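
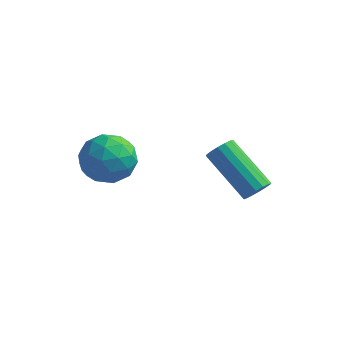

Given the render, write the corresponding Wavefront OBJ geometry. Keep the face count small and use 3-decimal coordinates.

v 1.054 3.053 -4.158
v 1.403 3.13 -3.74
v -0.225 3.683 -2.483
v -0.574 3.607 -2.902
v 1.388 3.382 -3.871
v -0.24 3.936 -2.614
v 1.284 3.547 -4.078
v -0.345 4.1 -2.822
v 1.118 3.579 -4.308
v -0.51 4.132 -3.051
v 0.935 3.47 -4.497
v -0.693 4.024 -3.24
v 0.784 3.25 -4.595
v -0.844 3.803 -3.338
v 0.705 2.977 -4.577
v -0.923 3.53 -3.32
v 0.72 2.724 -4.446
v -0.908 3.278 -3.189
v 0.825 2.56 -4.238
v -0.804 3.113 -2.982
v 0.99 2.528 -4.009
v -0.638 3.081 -2.752
v 1.173 2.636 -3.82
v -0.455 3.19 -2.563
v 1.324 2.857 -3.722
v -0.304 3.41 -2.465
v -2.734 1.337 -1.814
v -2.319 0.936 -2.655
v -3.781 0.064 -1.725
v -3.366 -0.337 -2.566
v -2.832 -0.307 -1.698
v -2.185 0.48 -1.752
v -3.915 0.52 -2.628
v -3.268 1.307 -2.682
v -3.049 0.431 -3.158
v -2.379 -0.08 -2.583
v -3.721 1.08 -1.797
v -3.051 0.569 -1.222
v -2.434 1.248 -2.242
v -3.666 -0.248 -2.138
v -3.352 -0.23 -1.627
v -3.107 -0.466 -2.122
v -2.356 0.98 -1.712
v -2.111 0.744 -2.206
v -2.413 0.014 -1.643
v -3.989 0.256 -2.174
v -3.744 0.02 -2.668
v -2.993 1.466 -2.258
v -2.748 1.23 -2.753
v -3.687 0.986 -2.737
v -2.619 0.716 -3.032
v -3.235 -0.032 -2.98
v -3.558 0.472 -3.016
v -3.177 0.934 -3.048
v -2.226 0.415 -2.694
v -2.841 -0.332 -2.642
v -2.527 -0.315 -2.131
v -2.147 0.147 -2.164
v -2.655 0.119 -2.99
v -3.259 1.332 -1.738
v -3.874 0.585 -1.686
v -3.953 0.853 -2.216
v -3.573 1.315 -2.249
v -2.865 1.032 -1.4
v -3.481 0.284 -1.348
v -2.923 0.066 -1.332
v -2.542 0.528 -1.364
v -3.445 0.881 -1.39
f 2 1 5
f 2 5 3
f 3 5 6
f 3 6 4
f 5 1 7
f 5 7 6
f 6 7 8
f 6 8 4
f 7 1 9
f 7 9 8
f 8 9 10
f 8 10 4
f 9 1 11
f 9 11 10
f 10 11 12
f 10 12 4
f 11 1 13
f 11 13 12
f 12 13 14
f 12 14 4
f 13 1 15
f 13 15 14
f 14 15 16
f 14 16 4
f 15 1 17
f 15 17 16
f 16 17 18
f 16 18 4
f 17 1 19
f 17 19 18
f 18 19 20
f 18 20 4
f 19 1 21
f 19 21 20
f 20 21 22
f 20 22 4
f 21 1 23
f 21 23 22
f 22 23 24
f 22 24 4
f 23 1 25
f 23 25 24
f 24 25 26
f 24 26 4
f 25 1 2
f 25 2 26
f 26 2 3
f 26 3 4
f 27 64 43
f 64 38 67
f 43 67 32
f 64 67 43
f 27 43 39
f 43 32 44
f 39 44 28
f 43 44 39
f 27 39 48
f 39 28 49
f 48 49 34
f 39 49 48
f 27 48 60
f 48 34 63
f 60 63 37
f 48 63 60
f 27 60 64
f 60 37 68
f 64 68 38
f 60 68 64
f 28 44 55
f 44 32 58
f 55 58 36
f 44 58 55
f 32 67 45
f 67 38 66
f 45 66 31
f 67 66 45
f 38 68 65
f 68 37 61
f 65 61 29
f 68 61 65
f 37 63 62
f 63 34 50
f 62 50 33
f 63 50 62
f 34 49 54
f 49 28 51
f 54 51 35
f 49 51 54
f 30 56 42
f 56 36 57
f 42 57 31
f 56 57 42
f 30 42 40
f 42 31 41
f 40 41 29
f 42 41 40
f 30 40 47
f 40 29 46
f 47 46 33
f 40 46 47
f 30 47 52
f 47 33 53
f 52 53 35
f 47 53 52
f 30 52 56
f 52 35 59
f 56 59 36
f 52 59 56
f 31 57 45
f 57 36 58
f 45 58 32
f 57 58 45
f 29 41 65
f 41 31 66
f 65 66 38
f 41 66 65
f 33 46 62
f 46 29 61
f 62 61 37
f 46 61 62
f 35 53 54
f 53 33 50
f 54 50 34
f 53 50 54
f 36 59 55
f 59 35 51
f 55 51 28
f 59 51 55



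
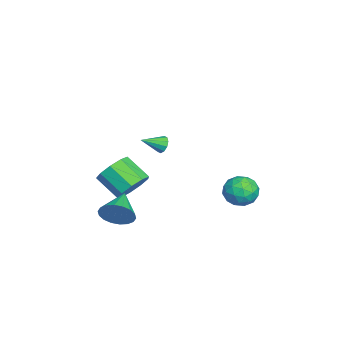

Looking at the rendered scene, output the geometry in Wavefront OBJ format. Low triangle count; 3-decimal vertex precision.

v 0.679 -1.629 1.582
v 1.022 -1.694 1.158
v 1.141 -2.671 2.118
v 1.179 -1.504 1.392
v 1.145 -1.362 1.699
v 0.933 -1.321 1.961
v 0.623 -1.398 2.078
v 0.335 -1.563 2.006
v 0.178 -1.753 1.772
v 0.212 -1.896 1.466
v 0.425 -1.936 1.203
v 0.734 -1.859 1.086
v 0.303 2.936 -2.634
v 0.879 2.489 -1.936
v -0.979 2.051 -2.144
v -0.403 1.604 -1.446
v -0.644 2.58 -1.352
v 0.149 3.127 -1.655
v -0.249 1.413 -2.425
v 0.544 1.96 -2.728
v 0.538 1.548 -1.806
v 0.294 2.269 -1.144
v -0.394 2.271 -2.936
v -0.638 2.992 -2.274
v 0.703 2.79 -2.328
v -0.803 1.75 -1.752
v -0.945 2.323 -1.697
v -0.607 2.061 -1.286
v 0.274 3.165 -2.163
v 0.613 2.902 -1.753
v -0.282 2.956 -1.41
v -0.713 1.638 -2.327
v -0.374 1.375 -1.917
v 0.507 2.479 -2.794
v 0.845 2.217 -2.383
v 0.182 1.584 -2.67
v 0.842 1.974 -1.842
v 0.088 1.454 -1.553
v 0.179 1.342 -2.129
v 0.645 1.663 -2.307
v 0.698 2.398 -1.452
v -0.055 1.878 -1.164
v -0.197 2.452 -1.109
v 0.269 2.773 -1.287
v 0.498 1.845 -1.376
v -0.045 2.662 -2.916
v -0.798 2.142 -2.628
v -0.369 1.767 -2.793
v 0.097 2.088 -2.971
v -0.188 3.086 -2.527
v -0.942 2.566 -2.238
v -0.745 2.877 -1.773
v -0.279 3.198 -1.951
v -0.598 2.695 -2.704
v 1.36 -3.882 -3.202
v 1.747 -3.547 -2.355
v -0.26 -3.638 -2.558
v 1.707 -3.18 -2.596
v 1.597 -2.953 -2.957
v 1.441 -2.909 -3.367
v 1.269 -3.058 -3.744
v 1.114 -3.371 -4.013
v 1.008 -3.784 -4.122
v 0.972 -4.217 -4.049
v 1.013 -4.584 -3.808
v 1.122 -4.811 -3.447
v 1.279 -4.855 -3.038
v 1.451 -4.706 -2.661
v 1.605 -4.394 -2.391
v 1.711 -3.98 -2.282
v -2.456 -3.396 -3.414
v -2.045 -2.896 -2.537
v -2.793 -4.084 -1.509
v -3.204 -4.584 -2.386
v -2.717 -2.614 -2.7
v -3.464 -3.803 -1.672
v -3.266 -2.699 -3.197
v -4.013 -3.887 -2.169
v -3.436 -3.109 -3.795
v -4.184 -4.298 -2.767
v -3.148 -3.654 -4.216
v -3.896 -4.842 -3.188
v -2.537 -4.078 -4.261
v -3.284 -5.266 -3.233
v -1.887 -4.182 -3.91
v -2.634 -5.371 -2.882
v -1.504 -3.919 -3.327
v -2.251 -5.107 -2.299
v -1.567 -3.411 -2.784
v -2.314 -4.599 -1.757
f 2 1 4
f 2 4 3
f 4 1 5
f 4 5 3
f 5 1 6
f 5 6 3
f 6 1 7
f 6 7 3
f 7 1 8
f 7 8 3
f 8 1 9
f 8 9 3
f 9 1 10
f 9 10 3
f 10 1 11
f 10 11 3
f 11 1 12
f 11 12 3
f 12 1 2
f 12 2 3
f 13 50 29
f 50 24 53
f 29 53 18
f 50 53 29
f 13 29 25
f 29 18 30
f 25 30 14
f 29 30 25
f 13 25 34
f 25 14 35
f 34 35 20
f 25 35 34
f 13 34 46
f 34 20 49
f 46 49 23
f 34 49 46
f 13 46 50
f 46 23 54
f 50 54 24
f 46 54 50
f 14 30 41
f 30 18 44
f 41 44 22
f 30 44 41
f 18 53 31
f 53 24 52
f 31 52 17
f 53 52 31
f 24 54 51
f 54 23 47
f 51 47 15
f 54 47 51
f 23 49 48
f 49 20 36
f 48 36 19
f 49 36 48
f 20 35 40
f 35 14 37
f 40 37 21
f 35 37 40
f 16 42 28
f 42 22 43
f 28 43 17
f 42 43 28
f 16 28 26
f 28 17 27
f 26 27 15
f 28 27 26
f 16 26 33
f 26 15 32
f 33 32 19
f 26 32 33
f 16 33 38
f 33 19 39
f 38 39 21
f 33 39 38
f 16 38 42
f 38 21 45
f 42 45 22
f 38 45 42
f 17 43 31
f 43 22 44
f 31 44 18
f 43 44 31
f 15 27 51
f 27 17 52
f 51 52 24
f 27 52 51
f 19 32 48
f 32 15 47
f 48 47 23
f 32 47 48
f 21 39 40
f 39 19 36
f 40 36 20
f 39 36 40
f 22 45 41
f 45 21 37
f 41 37 14
f 45 37 41
f 56 55 58
f 56 58 57
f 58 55 59
f 58 59 57
f 59 55 60
f 59 60 57
f 60 55 61
f 60 61 57
f 61 55 62
f 61 62 57
f 62 55 63
f 62 63 57
f 63 55 64
f 63 64 57
f 64 55 65
f 64 65 57
f 65 55 66
f 65 66 57
f 66 55 67
f 66 67 57
f 67 55 68
f 67 68 57
f 68 55 69
f 68 69 57
f 69 55 70
f 69 70 57
f 70 55 56
f 70 56 57
f 72 71 75
f 72 75 73
f 73 75 76
f 73 76 74
f 75 71 77
f 75 77 76
f 76 77 78
f 76 78 74
f 77 71 79
f 77 79 78
f 78 79 80
f 78 80 74
f 79 71 81
f 79 81 80
f 80 81 82
f 80 82 74
f 81 71 83
f 81 83 82
f 82 83 84
f 82 84 74
f 83 71 85
f 83 85 84
f 84 85 86
f 84 86 74
f 85 71 87
f 85 87 86
f 86 87 88
f 86 88 74
f 87 71 89
f 87 89 88
f 88 89 90
f 88 90 74
f 89 71 72
f 89 72 90
f 90 72 73
f 90 73 74



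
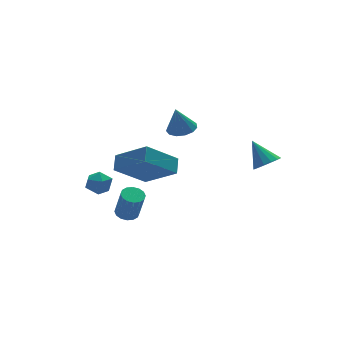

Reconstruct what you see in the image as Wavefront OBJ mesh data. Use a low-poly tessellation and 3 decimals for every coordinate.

v 2.79 -3.468 3.142
v 3.359 -3.743 3.527
v 2.55 -2.452 4.218
v 3.512 -3.471 3.305
v 3.471 -3.198 3.038
v 3.248 -2.998 2.8
v 2.902 -2.924 2.653
v 2.526 -2.996 2.637
v 2.221 -3.194 2.756
v 2.068 -3.466 2.979
v 2.109 -3.738 3.245
v 2.332 -3.938 3.484
v 2.678 -4.012 3.631
v 3.054 -3.941 3.647
v -2.596 3.894 -0.945
v -2.087 3.321 -0.915
v -3.273 3.339 -0.065
v -2.764 2.766 -0.035
v -2.571 3.464 0.219
v -2.152 3.807 -0.325
v -3.208 2.853 -0.655
v -2.789 3.196 -1.199
v -2.465 2.677 -0.736
v -2.071 3.055 -0.196
v -3.289 3.605 -0.784
v -2.895 3.983 -0.244
v -1.354 -2.314 3.081
v -2.971 -2.277 4.373
v -2.248 -0.863 1.922
v -3.864 -0.826 3.215
v -0.936 -1.654 3.585
v -2.552 -1.617 4.878
v -1.829 -0.203 2.427
v -3.446 -0.166 3.719
v -2.784 0.054 -0.613
v -2.438 -0.406 -0.781
v -2.33 -0.875 0.724
v -2.676 -0.414 0.893
v -2.24 -0.174 -0.723
v -2.132 -0.642 0.783
v -2.188 0.12 -0.635
v -2.08 -0.349 0.87
v -2.296 0.396 -0.541
v -2.188 -0.073 0.964
v -2.534 0.58 -0.467
v -2.426 0.111 1.038
v -2.84 0.624 -0.431
v -2.732 0.155 1.074
v -3.13 0.515 -0.444
v -3.022 0.046 1.061
v -3.328 0.282 -0.503
v -3.22 -0.186 1.003
v -3.38 -0.011 -0.59
v -3.272 -0.48 0.915
v -3.272 -0.287 -0.684
v -3.164 -0.756 0.821
v -3.034 -0.471 -0.758
v -2.926 -0.94 0.747
v -2.728 -0.515 -0.794
v -2.62 -0.984 0.711
v 1.668 2.858 2.465
v 2.43 2.756 2.645
v 1.332 2.882 3.895
v 2.365 3.196 2.623
v 2.078 3.528 2.55
v 1.661 3.648 2.45
v 1.246 3.517 2.354
v 0.966 3.176 2.294
v 0.908 2.735 2.288
v 1.092 2.333 2.338
v 1.458 2.097 2.428
v 1.892 2.103 2.53
v 2.254 2.349 2.611
f 2 1 4
f 2 4 3
f 4 1 5
f 4 5 3
f 5 1 6
f 5 6 3
f 6 1 7
f 6 7 3
f 7 1 8
f 7 8 3
f 8 1 9
f 8 9 3
f 9 1 10
f 9 10 3
f 10 1 11
f 10 11 3
f 11 1 12
f 11 12 3
f 12 1 13
f 12 13 3
f 13 1 14
f 13 14 3
f 14 1 2
f 14 2 3
f 15 26 20
f 15 20 16
f 15 16 22
f 15 22 25
f 15 25 26
f 16 20 24
f 20 26 19
f 26 25 17
f 25 22 21
f 22 16 23
f 18 24 19
f 18 19 17
f 18 17 21
f 18 21 23
f 18 23 24
f 19 24 20
f 17 19 26
f 21 17 25
f 23 21 22
f 24 23 16
f 28 30 27
f 31 28 27
f 27 30 29
f 29 31 27
f 28 34 30
f 32 28 31
f 32 34 28
f 30 34 29
f 33 31 29
f 29 34 33
f 33 32 31
f 34 32 33
f 36 35 39
f 36 39 37
f 37 39 40
f 37 40 38
f 39 35 41
f 39 41 40
f 40 41 42
f 40 42 38
f 41 35 43
f 41 43 42
f 42 43 44
f 42 44 38
f 43 35 45
f 43 45 44
f 44 45 46
f 44 46 38
f 45 35 47
f 45 47 46
f 46 47 48
f 46 48 38
f 47 35 49
f 47 49 48
f 48 49 50
f 48 50 38
f 49 35 51
f 49 51 50
f 50 51 52
f 50 52 38
f 51 35 53
f 51 53 52
f 52 53 54
f 52 54 38
f 53 35 55
f 53 55 54
f 54 55 56
f 54 56 38
f 55 35 57
f 55 57 56
f 56 57 58
f 56 58 38
f 57 35 59
f 57 59 58
f 58 59 60
f 58 60 38
f 59 35 36
f 59 36 60
f 60 36 37
f 60 37 38
f 62 61 64
f 62 64 63
f 64 61 65
f 64 65 63
f 65 61 66
f 65 66 63
f 66 61 67
f 66 67 63
f 67 61 68
f 67 68 63
f 68 61 69
f 68 69 63
f 69 61 70
f 69 70 63
f 70 61 71
f 70 71 63
f 71 61 72
f 71 72 63
f 72 61 73
f 72 73 63
f 73 61 62
f 73 62 63



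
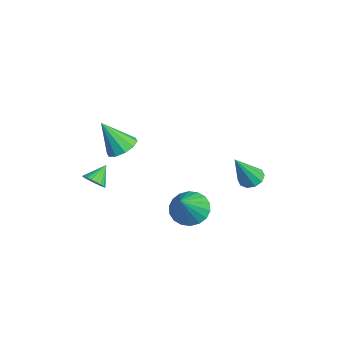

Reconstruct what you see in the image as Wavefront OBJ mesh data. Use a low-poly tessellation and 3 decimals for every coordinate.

v -0.569 -1.594 3.199
v 0.118 -2.092 3.134
v -1.051 -2.466 4.781
v 0.252 -1.665 3.41
v 0.072 -1.211 3.605
v -0.352 -0.904 3.645
v -0.859 -0.86 3.514
v -1.255 -1.097 3.263
v -1.389 -1.524 2.987
v -1.21 -1.977 2.792
v -0.786 -2.285 2.753
v -0.279 -2.328 2.883
v 2.44 0.811 0.443
v 3.211 1.401 0.2
v 3.58 -0.011 2.057
v 2.982 1.651 0.488
v 2.646 1.734 0.768
v 2.27 1.635 0.983
v 1.927 1.373 1.092
v 1.686 0.999 1.072
v 1.594 0.589 0.927
v 1.67 0.222 0.687
v 1.898 -0.028 0.398
v 2.234 -0.112 0.118
v 2.611 -0.013 -0.097
v 2.954 0.25 -0.206
v 3.195 0.623 -0.186
v 3.287 1.034 -0.041
v 1.915 4.019 1.557
v 2.577 3.999 1.403
v 2.305 3.041 3.363
v 2.503 4.356 1.613
v 2.204 4.584 1.8
v 1.795 4.596 1.895
v 1.432 4.388 1.861
v 1.253 4.038 1.711
v 1.327 3.682 1.502
v 1.626 3.453 1.314
v 2.035 3.441 1.219
v 2.398 3.649 1.253
v -1.349 -2.828 0.368
v -0.965 -3.033 0.851
v -1.831 -2.072 1.072
v -0.817 -2.836 0.741
v -0.76 -2.637 0.567
v -0.805 -2.471 0.359
v -0.944 -2.367 0.152
v -1.153 -2.342 -0.018
v -1.396 -2.402 -0.121
v -1.63 -2.534 -0.139
v -1.816 -2.718 -0.07
v -1.921 -2.92 0.075
v -1.927 -3.107 0.27
v -1.833 -3.245 0.483
v -1.655 -3.311 0.675
v -1.425 -3.293 0.815
v -1.18 -3.195 0.877
f 2 1 4
f 2 4 3
f 4 1 5
f 4 5 3
f 5 1 6
f 5 6 3
f 6 1 7
f 6 7 3
f 7 1 8
f 7 8 3
f 8 1 9
f 8 9 3
f 9 1 10
f 9 10 3
f 10 1 11
f 10 11 3
f 11 1 12
f 11 12 3
f 12 1 2
f 12 2 3
f 14 13 16
f 14 16 15
f 16 13 17
f 16 17 15
f 17 13 18
f 17 18 15
f 18 13 19
f 18 19 15
f 19 13 20
f 19 20 15
f 20 13 21
f 20 21 15
f 21 13 22
f 21 22 15
f 22 13 23
f 22 23 15
f 23 13 24
f 23 24 15
f 24 13 25
f 24 25 15
f 25 13 26
f 25 26 15
f 26 13 27
f 26 27 15
f 27 13 28
f 27 28 15
f 28 13 14
f 28 14 15
f 30 29 32
f 30 32 31
f 32 29 33
f 32 33 31
f 33 29 34
f 33 34 31
f 34 29 35
f 34 35 31
f 35 29 36
f 35 36 31
f 36 29 37
f 36 37 31
f 37 29 38
f 37 38 31
f 38 29 39
f 38 39 31
f 39 29 40
f 39 40 31
f 40 29 30
f 40 30 31
f 42 41 44
f 42 44 43
f 44 41 45
f 44 45 43
f 45 41 46
f 45 46 43
f 46 41 47
f 46 47 43
f 47 41 48
f 47 48 43
f 48 41 49
f 48 49 43
f 49 41 50
f 49 50 43
f 50 41 51
f 50 51 43
f 51 41 52
f 51 52 43
f 52 41 53
f 52 53 43
f 53 41 54
f 53 54 43
f 54 41 55
f 54 55 43
f 55 41 56
f 55 56 43
f 56 41 57
f 56 57 43
f 57 41 42
f 57 42 43



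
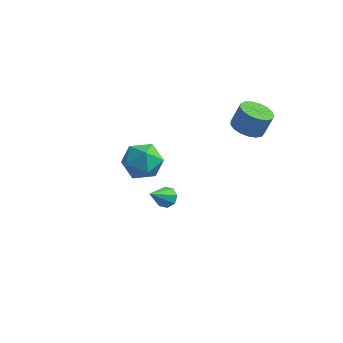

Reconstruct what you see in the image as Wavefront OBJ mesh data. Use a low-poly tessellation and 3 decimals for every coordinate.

v 1.663 3.381 1.416
v 2.367 2.806 1.38
v 2.721 3.164 2.567
v 2.017 3.739 2.604
v 2.528 3.178 1.22
v 2.882 3.536 2.407
v 2.491 3.596 1.105
v 2.845 3.954 2.292
v 2.264 3.965 1.061
v 2.618 4.323 2.249
v 1.899 4.201 1.099
v 2.253 4.559 2.286
v 1.481 4.248 1.209
v 1.834 4.606 2.397
v 1.104 4.097 1.367
v 1.458 4.455 2.555
v 0.855 3.782 1.536
v 1.209 4.14 2.724
v 0.791 3.375 1.678
v 1.145 3.733 2.865
v 0.928 2.969 1.759
v 1.281 3.327 2.947
v 1.232 2.658 1.762
v 1.586 3.016 2.95
v 1.635 2.512 1.686
v 1.989 2.87 2.874
v 2.045 2.566 1.548
v 2.399 2.924 2.736
v -4.384 2.446 -1.517
v -3.442 3.199 -1.613
v -3.758 1.461 -3.087
v -2.816 2.214 -3.183
v -2.879 1.439 -2.257
v -3.266 2.048 -1.286
v -3.934 2.612 -3.414
v -4.321 3.221 -2.443
v -3.164 3.301 -2.786
v -2.512 2.576 -2.071
v -4.688 2.084 -2.629
v -4.036 1.359 -1.914
v -0.104 -2.464 0.234
v 0.43 -2.361 0.489
v -0.436 -3.636 1.406
v 0.098 -2.094 0.661
v -0.352 -2.044 0.584
v -0.656 -2.24 0.302
v -0.637 -2.567 -0.02
v -0.306 -2.834 -0.193
v 0.144 -2.884 -0.115
v 0.449 -2.688 0.167
f 2 1 5
f 2 5 3
f 3 5 6
f 3 6 4
f 5 1 7
f 5 7 6
f 6 7 8
f 6 8 4
f 7 1 9
f 7 9 8
f 8 9 10
f 8 10 4
f 9 1 11
f 9 11 10
f 10 11 12
f 10 12 4
f 11 1 13
f 11 13 12
f 12 13 14
f 12 14 4
f 13 1 15
f 13 15 14
f 14 15 16
f 14 16 4
f 15 1 17
f 15 17 16
f 16 17 18
f 16 18 4
f 17 1 19
f 17 19 18
f 18 19 20
f 18 20 4
f 19 1 21
f 19 21 20
f 20 21 22
f 20 22 4
f 21 1 23
f 21 23 22
f 22 23 24
f 22 24 4
f 23 1 25
f 23 25 24
f 24 25 26
f 24 26 4
f 25 1 27
f 25 27 26
f 26 27 28
f 26 28 4
f 27 1 2
f 27 2 28
f 28 2 3
f 28 3 4
f 29 40 34
f 29 34 30
f 29 30 36
f 29 36 39
f 29 39 40
f 30 34 38
f 34 40 33
f 40 39 31
f 39 36 35
f 36 30 37
f 32 38 33
f 32 33 31
f 32 31 35
f 32 35 37
f 32 37 38
f 33 38 34
f 31 33 40
f 35 31 39
f 37 35 36
f 38 37 30
f 42 41 44
f 42 44 43
f 44 41 45
f 44 45 43
f 45 41 46
f 45 46 43
f 46 41 47
f 46 47 43
f 47 41 48
f 47 48 43
f 48 41 49
f 48 49 43
f 49 41 50
f 49 50 43
f 50 41 42
f 50 42 43



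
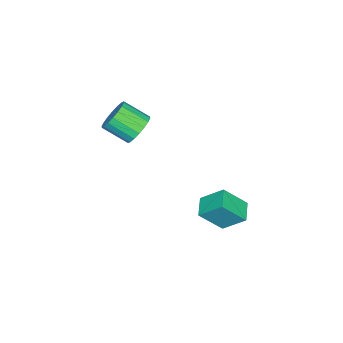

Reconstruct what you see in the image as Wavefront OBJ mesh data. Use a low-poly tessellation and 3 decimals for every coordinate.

v 3.111 -2.097 2.023
v 3.912 -2.342 1.424
v 4.17 -3.787 2.358
v 3.369 -3.543 2.957
v 4.106 -2.092 1.756
v 4.364 -3.538 2.69
v 4.102 -1.844 2.141
v 4.36 -3.289 3.075
v 3.903 -1.646 2.503
v 4.16 -3.091 3.437
v 3.546 -1.537 2.77
v 3.804 -2.982 3.704
v 3.103 -1.539 2.889
v 3.361 -2.985 3.823
v 2.662 -1.652 2.836
v 2.92 -3.097 3.77
v 2.31 -1.853 2.622
v 2.568 -3.298 3.556
v 2.116 -2.102 2.29
v 2.374 -3.548 3.224
v 2.12 -2.351 1.905
v 2.378 -3.796 2.839
v 2.32 -2.549 1.543
v 2.577 -3.994 2.477
v 2.676 -2.658 1.276
v 2.934 -4.103 2.21
v 3.119 -2.655 1.157
v 3.377 -4.101 2.091
v 3.56 -2.543 1.21
v 3.818 -3.988 2.144
v 2.033 1.06 -3.511
v 1.804 2.36 -2.392
v 1.211 2.136 -4.928
v 0.982 3.435 -3.809
v 3.218 1.545 -3.831
v 2.989 2.844 -2.712
v 2.396 2.62 -5.248
v 2.167 3.92 -4.129
f 2 1 5
f 2 5 3
f 3 5 6
f 3 6 4
f 5 1 7
f 5 7 6
f 6 7 8
f 6 8 4
f 7 1 9
f 7 9 8
f 8 9 10
f 8 10 4
f 9 1 11
f 9 11 10
f 10 11 12
f 10 12 4
f 11 1 13
f 11 13 12
f 12 13 14
f 12 14 4
f 13 1 15
f 13 15 14
f 14 15 16
f 14 16 4
f 15 1 17
f 15 17 16
f 16 17 18
f 16 18 4
f 17 1 19
f 17 19 18
f 18 19 20
f 18 20 4
f 19 1 21
f 19 21 20
f 20 21 22
f 20 22 4
f 21 1 23
f 21 23 22
f 22 23 24
f 22 24 4
f 23 1 25
f 23 25 24
f 24 25 26
f 24 26 4
f 25 1 27
f 25 27 26
f 26 27 28
f 26 28 4
f 27 1 29
f 27 29 28
f 28 29 30
f 28 30 4
f 29 1 2
f 29 2 30
f 30 2 3
f 30 3 4
f 32 34 31
f 35 32 31
f 31 34 33
f 33 35 31
f 32 38 34
f 36 32 35
f 36 38 32
f 34 38 33
f 37 35 33
f 33 38 37
f 37 36 35
f 38 36 37



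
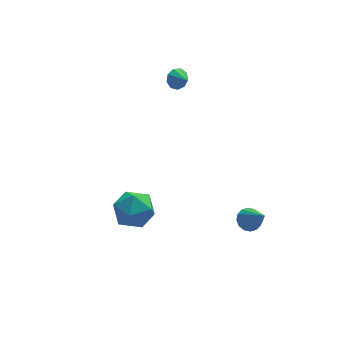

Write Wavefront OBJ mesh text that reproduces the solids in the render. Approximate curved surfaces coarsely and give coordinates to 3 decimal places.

v -4.187 -2.77 0.826
v -3.299 -1.935 0.796
v -3.041 -4.025 -0.176
v -2.153 -3.19 -0.206
v -2.457 -3.718 0.85
v -3.165 -2.943 1.469
v -3.175 -3.017 -0.849
v -3.883 -2.242 -0.23
v -2.674 -2.087 -0.24
v -2.23 -2.521 0.81
v -4.11 -3.439 -0.19
v -3.666 -3.873 0.86
v 3.46 -1.752 -4.028
v 3.921 -1.264 -3.741
v 3.84 -3.048 -2.432
v 3.584 -1.18 -3.592
v 3.213 -1.249 -3.561
v 2.909 -1.453 -3.654
v 2.753 -1.737 -3.847
v 2.786 -2.026 -4.089
v 3 -2.241 -4.315
v 3.337 -2.325 -4.463
v 3.707 -2.256 -4.495
v 4.011 -2.052 -4.402
v 4.167 -1.767 -4.208
v 4.134 -1.479 -3.966
v 1.203 3.846 3.665
v 1.803 4.146 3.772
v 1.517 3.034 4.175
v 1.51 4.25 4.118
v 1.073 4.164 4.252
v 0.696 3.93 4.111
v 0.557 3.657 3.762
v 0.719 3.472 3.367
v 1.108 3.463 3.112
v 1.541 3.633 3.115
v 1.816 3.903 3.376
f 1 12 6
f 1 6 2
f 1 2 8
f 1 8 11
f 1 11 12
f 2 6 10
f 6 12 5
f 12 11 3
f 11 8 7
f 8 2 9
f 4 10 5
f 4 5 3
f 4 3 7
f 4 7 9
f 4 9 10
f 5 10 6
f 3 5 12
f 7 3 11
f 9 7 8
f 10 9 2
f 14 13 16
f 14 16 15
f 16 13 17
f 16 17 15
f 17 13 18
f 17 18 15
f 18 13 19
f 18 19 15
f 19 13 20
f 19 20 15
f 20 13 21
f 20 21 15
f 21 13 22
f 21 22 15
f 22 13 23
f 22 23 15
f 23 13 24
f 23 24 15
f 24 13 25
f 24 25 15
f 25 13 26
f 25 26 15
f 26 13 14
f 26 14 15
f 28 27 30
f 28 30 29
f 30 27 31
f 30 31 29
f 31 27 32
f 31 32 29
f 32 27 33
f 32 33 29
f 33 27 34
f 33 34 29
f 34 27 35
f 34 35 29
f 35 27 36
f 35 36 29
f 36 27 37
f 36 37 29
f 37 27 28
f 37 28 29



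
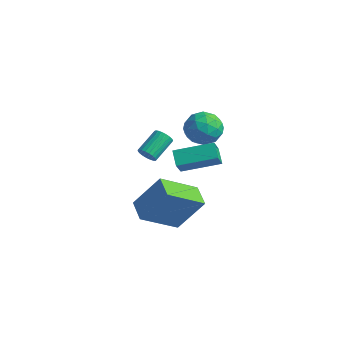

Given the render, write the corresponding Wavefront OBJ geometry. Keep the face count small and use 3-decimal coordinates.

v 1.675 -3.675 -4.964
v 1.14 -5.328 -3.857
v 0.701 -3.186 -4.705
v 0.166 -4.839 -3.598
v 2.494 -2.881 -3.382
v 1.959 -4.534 -2.275
v 1.52 -2.392 -3.123
v 0.985 -4.045 -2.016
v 0.163 -2.365 -2.453
v -0.438 -2.016 -1.946
v -0.199 -1.751 -3.304
v -0.8 -1.403 -2.798
v 1.34 -1.017 -1.982
v 0.739 -0.669 -1.476
v 0.978 -0.404 -2.834
v 0.377 -0.055 -2.327
v -2.635 1.186 -2.439
v -2.116 1.78 -3
v -1.344 0.36 -2.12
v -0.825 0.954 -2.681
v -1.19 1.274 -1.844
v -1.988 1.785 -2.041
v -1.472 0.355 -3.079
v -2.27 0.866 -3.276
v -1.398 1.266 -3.395
v -1.223 1.834 -2.632
v -2.237 0.306 -2.488
v -2.062 0.874 -1.725
v -2.489 1.555 -2.748
v -0.971 0.585 -2.372
v -1.186 0.773 -1.88
v -0.881 1.122 -2.21
v -2.413 1.558 -2.184
v -2.108 1.907 -2.514
v -1.564 1.61 -1.834
v -1.352 0.233 -2.606
v -1.047 0.582 -2.936
v -2.579 1.018 -2.91
v -2.274 1.367 -3.24
v -1.896 0.53 -3.286
v -1.762 1.603 -3.309
v -1.003 1.117 -3.122
v -1.383 0.765 -3.356
v -1.852 1.065 -3.472
v -1.659 1.937 -2.861
v -0.9 1.451 -2.673
v -1.115 1.639 -2.181
v -1.584 1.939 -2.297
v -1.237 1.635 -3.093
v -2.56 0.689 -2.447
v -1.801 0.203 -2.259
v -1.876 0.201 -2.823
v -2.345 0.501 -2.939
v -2.457 1.023 -1.998
v -1.698 0.537 -1.811
v -1.608 1.075 -1.648
v -2.077 1.375 -1.764
v -2.223 0.505 -2.027
v -2.963 -1.222 -3.913
v -2.618 -1.009 -4.205
v -2.771 0.155 -3.539
v -3.117 -0.058 -3.247
v -2.793 -0.972 -4.311
v -2.946 0.192 -3.645
v -2.997 -0.978 -4.348
v -3.151 0.186 -3.682
v -3.196 -1.026 -4.31
v -3.349 0.138 -3.643
v -3.354 -1.108 -4.203
v -3.508 0.056 -3.537
v -3.445 -1.209 -4.046
v -3.599 -0.045 -3.38
v -3.453 -1.313 -3.866
v -3.606 -0.149 -3.2
v -3.375 -1.402 -3.694
v -3.529 -0.238 -3.028
v -3.227 -1.459 -3.56
v -3.38 -0.295 -2.894
v -3.033 -1.475 -3.487
v -3.186 -0.311 -2.821
v -2.827 -1.447 -3.488
v -2.98 -0.283 -2.822
v -2.644 -1.381 -3.562
v -2.798 -0.217 -2.896
v -2.517 -1.287 -3.697
v -2.671 -0.123 -3.031
v -2.467 -1.182 -3.869
v -2.62 -0.018 -3.203
v -2.502 -1.083 -4.049
v -2.656 0.081 -3.383
f 2 4 1
f 5 2 1
f 1 4 3
f 3 5 1
f 2 8 4
f 6 2 5
f 6 8 2
f 4 8 3
f 7 5 3
f 3 8 7
f 7 6 5
f 8 6 7
f 10 12 9
f 13 10 9
f 9 12 11
f 11 13 9
f 10 16 12
f 14 10 13
f 14 16 10
f 12 16 11
f 15 13 11
f 11 16 15
f 15 14 13
f 16 14 15
f 17 54 33
f 54 28 57
f 33 57 22
f 54 57 33
f 17 33 29
f 33 22 34
f 29 34 18
f 33 34 29
f 17 29 38
f 29 18 39
f 38 39 24
f 29 39 38
f 17 38 50
f 38 24 53
f 50 53 27
f 38 53 50
f 17 50 54
f 50 27 58
f 54 58 28
f 50 58 54
f 18 34 45
f 34 22 48
f 45 48 26
f 34 48 45
f 22 57 35
f 57 28 56
f 35 56 21
f 57 56 35
f 28 58 55
f 58 27 51
f 55 51 19
f 58 51 55
f 27 53 52
f 53 24 40
f 52 40 23
f 53 40 52
f 24 39 44
f 39 18 41
f 44 41 25
f 39 41 44
f 20 46 32
f 46 26 47
f 32 47 21
f 46 47 32
f 20 32 30
f 32 21 31
f 30 31 19
f 32 31 30
f 20 30 37
f 30 19 36
f 37 36 23
f 30 36 37
f 20 37 42
f 37 23 43
f 42 43 25
f 37 43 42
f 20 42 46
f 42 25 49
f 46 49 26
f 42 49 46
f 21 47 35
f 47 26 48
f 35 48 22
f 47 48 35
f 19 31 55
f 31 21 56
f 55 56 28
f 31 56 55
f 23 36 52
f 36 19 51
f 52 51 27
f 36 51 52
f 25 43 44
f 43 23 40
f 44 40 24
f 43 40 44
f 26 49 45
f 49 25 41
f 45 41 18
f 49 41 45
f 60 59 63
f 60 63 61
f 61 63 64
f 61 64 62
f 63 59 65
f 63 65 64
f 64 65 66
f 64 66 62
f 65 59 67
f 65 67 66
f 66 67 68
f 66 68 62
f 67 59 69
f 67 69 68
f 68 69 70
f 68 70 62
f 69 59 71
f 69 71 70
f 70 71 72
f 70 72 62
f 71 59 73
f 71 73 72
f 72 73 74
f 72 74 62
f 73 59 75
f 73 75 74
f 74 75 76
f 74 76 62
f 75 59 77
f 75 77 76
f 76 77 78
f 76 78 62
f 77 59 79
f 77 79 78
f 78 79 80
f 78 80 62
f 79 59 81
f 79 81 80
f 80 81 82
f 80 82 62
f 81 59 83
f 81 83 82
f 82 83 84
f 82 84 62
f 83 59 85
f 83 85 84
f 84 85 86
f 84 86 62
f 85 59 87
f 85 87 86
f 86 87 88
f 86 88 62
f 87 59 89
f 87 89 88
f 88 89 90
f 88 90 62
f 89 59 60
f 89 60 90
f 90 60 61
f 90 61 62



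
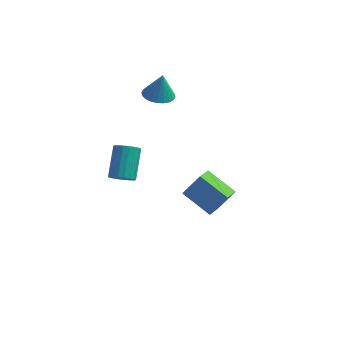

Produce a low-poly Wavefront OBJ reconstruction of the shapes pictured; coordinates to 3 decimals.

v -0.097 -4.266 2.313
v 0.506 -4.182 2.279
v 0.4 -2.97 3.394
v -0.203 -3.054 3.427
v 0.412 -4.015 2.088
v 0.305 -2.803 3.202
v 0.216 -3.897 1.941
v 0.109 -2.685 3.055
v -0.042 -3.852 1.868
v -0.148 -2.64 2.982
v -0.31 -3.89 1.883
v -0.417 -2.677 2.997
v -0.536 -4.002 1.983
v -0.643 -2.789 3.097
v -0.676 -4.166 2.148
v -0.782 -2.954 3.263
v -0.7 -4.35 2.346
v -0.806 -3.138 3.461
v -0.605 -4.517 2.538
v -0.712 -3.305 3.652
v -0.409 -4.635 2.685
v -0.516 -3.423 3.799
v -0.152 -4.68 2.758
v -0.258 -3.468 3.872
v 0.117 -4.643 2.743
v 0.01 -3.43 3.857
v 0.343 -4.531 2.643
v 0.236 -3.318 3.757
v 0.482 -4.366 2.477
v 0.376 -3.154 3.592
v -0.194 2.009 3.123
v 0.25 1.355 3.112
v -0.006 2.111 4.457
v 0.463 1.573 3.065
v 0.576 1.857 3.027
v 0.572 2.164 3.004
v 0.451 2.448 2.999
v 0.232 2.665 3.013
v -0.051 2.782 3.044
v -0.356 2.781 3.087
v -0.637 2.662 3.135
v -0.85 2.445 3.182
v -0.963 2.16 3.22
v -0.959 1.853 3.243
v -0.838 1.569 3.248
v -0.62 1.353 3.234
v -0.336 1.236 3.203
v -0.031 1.237 3.16
v 3.095 0.353 -3.102
v 2.955 -0.621 -2.736
v 1.658 0.86 -2.303
v 1.518 -0.115 -1.937
v 3.842 0.675 -1.963
v 3.702 -0.3 -1.597
v 2.405 1.181 -1.164
v 2.265 0.207 -0.798
f 2 1 5
f 2 5 3
f 3 5 6
f 3 6 4
f 5 1 7
f 5 7 6
f 6 7 8
f 6 8 4
f 7 1 9
f 7 9 8
f 8 9 10
f 8 10 4
f 9 1 11
f 9 11 10
f 10 11 12
f 10 12 4
f 11 1 13
f 11 13 12
f 12 13 14
f 12 14 4
f 13 1 15
f 13 15 14
f 14 15 16
f 14 16 4
f 15 1 17
f 15 17 16
f 16 17 18
f 16 18 4
f 17 1 19
f 17 19 18
f 18 19 20
f 18 20 4
f 19 1 21
f 19 21 20
f 20 21 22
f 20 22 4
f 21 1 23
f 21 23 22
f 22 23 24
f 22 24 4
f 23 1 25
f 23 25 24
f 24 25 26
f 24 26 4
f 25 1 27
f 25 27 26
f 26 27 28
f 26 28 4
f 27 1 29
f 27 29 28
f 28 29 30
f 28 30 4
f 29 1 2
f 29 2 30
f 30 2 3
f 30 3 4
f 32 31 34
f 32 34 33
f 34 31 35
f 34 35 33
f 35 31 36
f 35 36 33
f 36 31 37
f 36 37 33
f 37 31 38
f 37 38 33
f 38 31 39
f 38 39 33
f 39 31 40
f 39 40 33
f 40 31 41
f 40 41 33
f 41 31 42
f 41 42 33
f 42 31 43
f 42 43 33
f 43 31 44
f 43 44 33
f 44 31 45
f 44 45 33
f 45 31 46
f 45 46 33
f 46 31 47
f 46 47 33
f 47 31 48
f 47 48 33
f 48 31 32
f 48 32 33
f 50 52 49
f 53 50 49
f 49 52 51
f 51 53 49
f 50 56 52
f 54 50 53
f 54 56 50
f 52 56 51
f 55 53 51
f 51 56 55
f 55 54 53
f 56 54 55



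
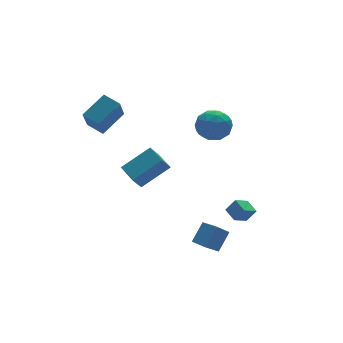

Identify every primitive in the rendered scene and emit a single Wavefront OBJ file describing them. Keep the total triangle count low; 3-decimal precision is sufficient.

v 0.864 0.695 3.883
v 1.891 0.305 3.771
v 0.209 -0.865 3.309
v 1.236 -1.255 3.197
v 0.826 -1.062 4.203
v 1.23 -0.098 4.558
v 0.87 -0.462 2.522
v 1.274 0.502 2.877
v 1.894 -0.41 2.929
v 1.867 -0.781 3.969
v 0.233 0.221 3.111
v 0.206 -0.15 4.151
v 1.435 0.637 3.877
v 0.665 -1.197 3.203
v 0.424 -1.084 3.794
v 1.027 -1.313 3.728
v 1.047 0.4 4.34
v 1.65 0.17 4.274
v 1.024 -0.633 4.529
v 0.45 -0.73 2.806
v 1.053 -0.96 2.74
v 1.073 0.753 3.352
v 1.676 0.524 3.286
v 1.076 0.073 2.551
v 2.041 -0.013 3.317
v 1.655 -0.929 2.979
v 1.44 -0.463 2.583
v 1.678 0.103 2.791
v 2.025 -0.231 3.928
v 1.639 -1.147 3.59
v 1.398 -1.034 4.182
v 1.636 -0.468 4.391
v 2.026 -0.651 3.433
v 0.461 0.587 3.49
v 0.075 -0.329 3.152
v 0.464 -0.092 2.689
v 0.702 0.474 2.898
v 0.445 0.369 4.101
v 0.059 -0.547 3.763
v 0.422 -0.663 4.289
v 0.66 -0.097 4.497
v 0.074 0.091 3.647
v -4.549 -1.408 1.529
v -2.89 -1.631 2.696
v -4.538 -0.05 1.773
v -2.879 -0.273 2.94
v -3.961 -1.267 0.72
v -2.302 -1.49 1.887
v -3.95 0.091 0.964
v -2.291 -0.132 2.131
v 1.715 -1.504 -3.707
v 2.196 -1.76 -2.917
v 1.679 -0.588 -3.388
v 2.16 -0.845 -2.598
v 2.64 -1.295 -4.202
v 3.121 -1.552 -3.412
v 2.604 -0.38 -3.883
v 3.085 -0.636 -3.093
v -4.463 2.686 3.698
v -2.939 3.088 4.648
v -4.944 3.668 4.054
v -3.42 4.07 5.004
v -3.78 3.55 2.236
v -2.256 3.952 3.186
v -4.261 4.532 2.592
v -2.737 4.934 3.542
v -1.626 -4.111 -3.045
v -0.731 -3.697 -2.051
v -1.868 -3.08 -3.257
v -0.973 -2.666 -2.264
v -0.787 -4.074 -3.816
v 0.108 -3.66 -2.823
v -1.029 -3.043 -4.029
v -0.134 -2.629 -3.035
f 1 38 17
f 38 12 41
f 17 41 6
f 38 41 17
f 1 17 13
f 17 6 18
f 13 18 2
f 17 18 13
f 1 13 22
f 13 2 23
f 22 23 8
f 13 23 22
f 1 22 34
f 22 8 37
f 34 37 11
f 22 37 34
f 1 34 38
f 34 11 42
f 38 42 12
f 34 42 38
f 2 18 29
f 18 6 32
f 29 32 10
f 18 32 29
f 6 41 19
f 41 12 40
f 19 40 5
f 41 40 19
f 12 42 39
f 42 11 35
f 39 35 3
f 42 35 39
f 11 37 36
f 37 8 24
f 36 24 7
f 37 24 36
f 8 23 28
f 23 2 25
f 28 25 9
f 23 25 28
f 4 30 16
f 30 10 31
f 16 31 5
f 30 31 16
f 4 16 14
f 16 5 15
f 14 15 3
f 16 15 14
f 4 14 21
f 14 3 20
f 21 20 7
f 14 20 21
f 4 21 26
f 21 7 27
f 26 27 9
f 21 27 26
f 4 26 30
f 26 9 33
f 30 33 10
f 26 33 30
f 5 31 19
f 31 10 32
f 19 32 6
f 31 32 19
f 3 15 39
f 15 5 40
f 39 40 12
f 15 40 39
f 7 20 36
f 20 3 35
f 36 35 11
f 20 35 36
f 9 27 28
f 27 7 24
f 28 24 8
f 27 24 28
f 10 33 29
f 33 9 25
f 29 25 2
f 33 25 29
f 44 46 43
f 47 44 43
f 43 46 45
f 45 47 43
f 44 50 46
f 48 44 47
f 48 50 44
f 46 50 45
f 49 47 45
f 45 50 49
f 49 48 47
f 50 48 49
f 52 54 51
f 55 52 51
f 51 54 53
f 53 55 51
f 52 58 54
f 56 52 55
f 56 58 52
f 54 58 53
f 57 55 53
f 53 58 57
f 57 56 55
f 58 56 57
f 60 62 59
f 63 60 59
f 59 62 61
f 61 63 59
f 60 66 62
f 64 60 63
f 64 66 60
f 62 66 61
f 65 63 61
f 61 66 65
f 65 64 63
f 66 64 65
f 68 70 67
f 71 68 67
f 67 70 69
f 69 71 67
f 68 74 70
f 72 68 71
f 72 74 68
f 70 74 69
f 73 71 69
f 69 74 73
f 73 72 71
f 74 72 73



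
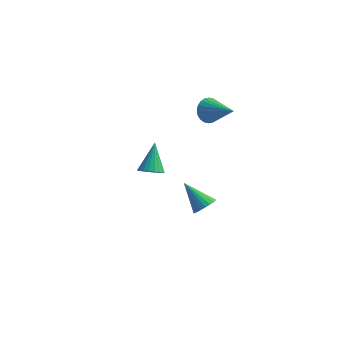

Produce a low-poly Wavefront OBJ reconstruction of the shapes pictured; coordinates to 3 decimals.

v 2.23 2.49 3.176
v 2.685 2.6 2.431
v 3.97 1.71 4.124
v 2.736 2.902 2.585
v 2.71 3.141 2.83
v 2.611 3.282 3.127
v 2.454 3.302 3.432
v 2.263 3.198 3.698
v 2.067 2.987 3.884
v 1.895 2.7 3.962
v 1.775 2.381 3.921
v 1.724 2.078 3.766
v 1.749 1.839 3.522
v 1.848 1.698 3.224
v 2.006 1.679 2.92
v 2.197 1.782 2.654
v 2.393 1.994 2.468
v 2.564 2.281 2.389
v -1.654 3.296 -3.932
v -0.856 3.248 -3.753
v -1.926 4.664 -2.348
v -0.863 3.505 -3.977
v -1.006 3.727 -4.192
v -1.262 3.874 -4.363
v -1.586 3.921 -4.459
v -1.922 3.86 -4.464
v -2.211 3.702 -4.377
v -2.404 3.474 -4.213
v -2.467 3.215 -4.001
v -2.39 2.97 -3.776
v -2.186 2.782 -3.579
v -1.89 2.682 -3.442
v -1.553 2.689 -3.391
v -1.233 2.801 -3.432
v -0.987 2.999 -3.561
v 4.404 -4.028 0.428
v 4.898 -4.05 0.978
v 3.036 -3.592 1.672
v 4.912 -3.755 0.891
v 4.839 -3.508 0.723
v 4.69 -3.35 0.505
v 4.492 -3.31 0.273
v 4.279 -3.394 0.068
v 4.087 -3.587 -0.075
v 3.95 -3.857 -0.131
v 3.891 -4.157 -0.09
v 3.922 -4.434 0.04
v 4.035 -4.641 0.237
v 4.212 -4.742 0.467
v 4.423 -4.719 0.691
v 4.63 -4.578 0.869
v 4.798 -4.341 0.97
f 2 1 4
f 2 4 3
f 4 1 5
f 4 5 3
f 5 1 6
f 5 6 3
f 6 1 7
f 6 7 3
f 7 1 8
f 7 8 3
f 8 1 9
f 8 9 3
f 9 1 10
f 9 10 3
f 10 1 11
f 10 11 3
f 11 1 12
f 11 12 3
f 12 1 13
f 12 13 3
f 13 1 14
f 13 14 3
f 14 1 15
f 14 15 3
f 15 1 16
f 15 16 3
f 16 1 17
f 16 17 3
f 17 1 18
f 17 18 3
f 18 1 2
f 18 2 3
f 20 19 22
f 20 22 21
f 22 19 23
f 22 23 21
f 23 19 24
f 23 24 21
f 24 19 25
f 24 25 21
f 25 19 26
f 25 26 21
f 26 19 27
f 26 27 21
f 27 19 28
f 27 28 21
f 28 19 29
f 28 29 21
f 29 19 30
f 29 30 21
f 30 19 31
f 30 31 21
f 31 19 32
f 31 32 21
f 32 19 33
f 32 33 21
f 33 19 34
f 33 34 21
f 34 19 35
f 34 35 21
f 35 19 20
f 35 20 21
f 37 36 39
f 37 39 38
f 39 36 40
f 39 40 38
f 40 36 41
f 40 41 38
f 41 36 42
f 41 42 38
f 42 36 43
f 42 43 38
f 43 36 44
f 43 44 38
f 44 36 45
f 44 45 38
f 45 36 46
f 45 46 38
f 46 36 47
f 46 47 38
f 47 36 48
f 47 48 38
f 48 36 49
f 48 49 38
f 49 36 50
f 49 50 38
f 50 36 51
f 50 51 38
f 51 36 52
f 51 52 38
f 52 36 37
f 52 37 38



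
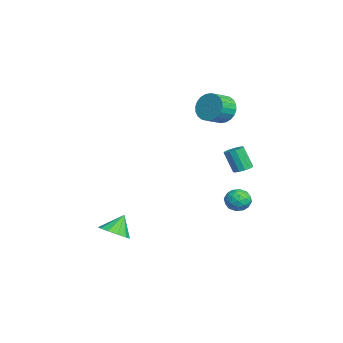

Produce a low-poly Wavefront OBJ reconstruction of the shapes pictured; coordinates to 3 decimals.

v -3.147 3.276 2.171
v -2.513 3.4 1.46
v -1.84 2.589 1.919
v -2.473 2.464 2.629
v -2.389 3.647 1.713
v -1.715 2.835 2.172
v -2.38 3.837 2.036
v -1.706 3.025 2.495
v -2.487 3.941 2.379
v -1.814 3.13 2.838
v -2.695 3.945 2.691
v -2.022 3.133 3.149
v -2.972 3.846 2.923
v -2.299 3.035 3.382
v -3.276 3.661 3.041
v -2.602 2.849 3.499
v -3.559 3.417 3.026
v -2.886 2.605 3.485
v -3.78 3.151 2.881
v -3.107 2.34 3.34
v -3.905 2.905 2.628
v -3.231 2.093 3.087
v -3.914 2.715 2.305
v -3.24 1.903 2.764
v -3.806 2.61 1.962
v -3.133 1.799 2.421
v -3.598 2.607 1.651
v -2.925 1.795 2.109
v -3.321 2.705 1.418
v -2.648 1.894 1.877
v -3.018 2.891 1.301
v -2.344 2.079 1.759
v -2.734 3.135 1.315
v -2.061 2.323 1.774
v 4.014 -2.887 -3.561
v 4.832 -2.717 -3.285
v 3.546 -2.333 -2.519
v 4.664 -2.295 -3.585
v 4.248 -2.099 -3.875
v 3.742 -2.204 -4.046
v 3.34 -2.57 -4.031
v 3.195 -3.057 -3.837
v 3.363 -3.479 -3.538
v 3.779 -3.675 -3.248
v 4.285 -3.57 -3.077
v 4.687 -3.204 -3.092
v -1.907 4.026 -3.663
v -1.496 4.589 -4.054
v -0.844 3.291 -3.606
v -0.433 3.854 -3.997
v -0.682 3.988 -3.249
v -1.339 4.442 -3.285
v -1.001 3.438 -4.375
v -1.658 3.892 -4.411
v -0.936 4.226 -4.494
v -0.739 4.565 -3.798
v -1.601 3.315 -3.862
v -1.404 3.654 -3.166
v -1.795 4.372 -3.864
v -0.545 3.508 -3.796
v -0.692 3.587 -3.357
v -0.45 3.918 -3.586
v -1.702 4.285 -3.411
v -1.461 4.616 -3.641
v -0.983 4.263 -3.168
v -0.879 3.264 -4.019
v -0.638 3.595 -4.249
v -1.89 3.962 -4.074
v -1.648 4.293 -4.303
v -1.357 3.617 -4.492
v -1.224 4.49 -4.352
v -0.6 4.058 -4.318
v -0.933 3.813 -4.541
v -1.319 4.08 -4.562
v -1.109 4.689 -3.943
v -0.484 4.257 -3.909
v -0.63 4.336 -3.47
v -1.016 4.602 -3.491
v -0.78 4.476 -4.202
v -1.856 3.623 -3.751
v -1.231 3.191 -3.717
v -1.324 3.278 -4.169
v -1.71 3.544 -4.19
v -1.74 3.822 -3.342
v -1.116 3.39 -3.308
v -1.021 3.8 -3.098
v -1.407 4.067 -3.119
v -1.56 3.404 -3.458
v -0.532 4.14 -1.235
v -0.028 3.878 -1.194
v -0.383 3.398 0.116
v -0.888 3.66 0.075
v 0.014 4.173 -1.075
v -0.342 3.693 0.236
v -0.118 4.458 -1.006
v -0.474 3.978 0.304
v -0.381 4.642 -1.01
v -0.737 4.162 0.3
v -0.693 4.666 -1.086
v -1.048 4.186 0.224
v -0.953 4.524 -1.209
v -1.309 4.044 0.101
v -1.08 4.259 -1.34
v -1.435 3.779 -0.03
v -1.032 3.957 -1.438
v -1.388 3.477 -0.128
v -0.826 3.713 -1.471
v -1.182 3.233 -0.161
v -0.527 3.604 -1.43
v -0.883 3.124 -0.12
v -0.229 3.666 -1.327
v -0.585 3.186 -0.016
f 2 1 5
f 2 5 3
f 3 5 6
f 3 6 4
f 5 1 7
f 5 7 6
f 6 7 8
f 6 8 4
f 7 1 9
f 7 9 8
f 8 9 10
f 8 10 4
f 9 1 11
f 9 11 10
f 10 11 12
f 10 12 4
f 11 1 13
f 11 13 12
f 12 13 14
f 12 14 4
f 13 1 15
f 13 15 14
f 14 15 16
f 14 16 4
f 15 1 17
f 15 17 16
f 16 17 18
f 16 18 4
f 17 1 19
f 17 19 18
f 18 19 20
f 18 20 4
f 19 1 21
f 19 21 20
f 20 21 22
f 20 22 4
f 21 1 23
f 21 23 22
f 22 23 24
f 22 24 4
f 23 1 25
f 23 25 24
f 24 25 26
f 24 26 4
f 25 1 27
f 25 27 26
f 26 27 28
f 26 28 4
f 27 1 29
f 27 29 28
f 28 29 30
f 28 30 4
f 29 1 31
f 29 31 30
f 30 31 32
f 30 32 4
f 31 1 33
f 31 33 32
f 32 33 34
f 32 34 4
f 33 1 2
f 33 2 34
f 34 2 3
f 34 3 4
f 36 35 38
f 36 38 37
f 38 35 39
f 38 39 37
f 39 35 40
f 39 40 37
f 40 35 41
f 40 41 37
f 41 35 42
f 41 42 37
f 42 35 43
f 42 43 37
f 43 35 44
f 43 44 37
f 44 35 45
f 44 45 37
f 45 35 46
f 45 46 37
f 46 35 36
f 46 36 37
f 47 84 63
f 84 58 87
f 63 87 52
f 84 87 63
f 47 63 59
f 63 52 64
f 59 64 48
f 63 64 59
f 47 59 68
f 59 48 69
f 68 69 54
f 59 69 68
f 47 68 80
f 68 54 83
f 80 83 57
f 68 83 80
f 47 80 84
f 80 57 88
f 84 88 58
f 80 88 84
f 48 64 75
f 64 52 78
f 75 78 56
f 64 78 75
f 52 87 65
f 87 58 86
f 65 86 51
f 87 86 65
f 58 88 85
f 88 57 81
f 85 81 49
f 88 81 85
f 57 83 82
f 83 54 70
f 82 70 53
f 83 70 82
f 54 69 74
f 69 48 71
f 74 71 55
f 69 71 74
f 50 76 62
f 76 56 77
f 62 77 51
f 76 77 62
f 50 62 60
f 62 51 61
f 60 61 49
f 62 61 60
f 50 60 67
f 60 49 66
f 67 66 53
f 60 66 67
f 50 67 72
f 67 53 73
f 72 73 55
f 67 73 72
f 50 72 76
f 72 55 79
f 76 79 56
f 72 79 76
f 51 77 65
f 77 56 78
f 65 78 52
f 77 78 65
f 49 61 85
f 61 51 86
f 85 86 58
f 61 86 85
f 53 66 82
f 66 49 81
f 82 81 57
f 66 81 82
f 55 73 74
f 73 53 70
f 74 70 54
f 73 70 74
f 56 79 75
f 79 55 71
f 75 71 48
f 79 71 75
f 90 89 93
f 90 93 91
f 91 93 94
f 91 94 92
f 93 89 95
f 93 95 94
f 94 95 96
f 94 96 92
f 95 89 97
f 95 97 96
f 96 97 98
f 96 98 92
f 97 89 99
f 97 99 98
f 98 99 100
f 98 100 92
f 99 89 101
f 99 101 100
f 100 101 102
f 100 102 92
f 101 89 103
f 101 103 102
f 102 103 104
f 102 104 92
f 103 89 105
f 103 105 104
f 104 105 106
f 104 106 92
f 105 89 107
f 105 107 106
f 106 107 108
f 106 108 92
f 107 89 109
f 107 109 108
f 108 109 110
f 108 110 92
f 109 89 111
f 109 111 110
f 110 111 112
f 110 112 92
f 111 89 90
f 111 90 112
f 112 90 91
f 112 91 92



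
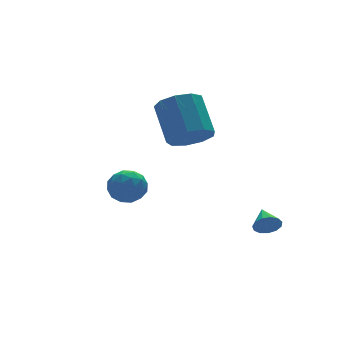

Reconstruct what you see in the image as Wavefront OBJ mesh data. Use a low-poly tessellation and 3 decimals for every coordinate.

v 0.02 3.057 1.577
v 1.035 3.024 1.481
v 1.215 4.491 2.887
v 0.2 4.523 2.983
v 0.768 3.487 1.033
v 0.947 4.954 2.439
v 0.151 3.748 0.839
v 0.33 5.215 2.245
v -0.528 3.686 0.99
v -0.348 5.153 2.396
v -0.949 3.329 1.416
v -0.77 4.796 2.822
v -0.918 2.845 1.917
v -0.738 4.312 3.324
v -0.447 2.46 2.259
v -0.267 3.926 3.666
v 0.242 2.354 2.282
v 0.422 3.82 3.688
v 0.828 2.577 1.975
v 1.007 4.043 3.381
v 1.2 -1.1 -1.739
v 1.524 -1.368 -1.311
v 1.48 -0.16 -1.361
v 1.731 -1.324 -1.574
v 1.77 -1.209 -1.889
v 1.628 -1.059 -2.157
v 1.35 -0.922 -2.292
v 1.024 -0.841 -2.251
v 0.754 -0.843 -2.047
v 0.626 -0.925 -1.746
v 0.68 -1.063 -1.442
v 0.899 -1.213 -1.232
v 1.213 -1.326 -1.183
v -4.094 2.182 -0.03
v -3.398 2.586 0.249
v -3.442 0.974 0.091
v -2.746 1.378 0.37
v -3.445 1.349 0.855
v -3.848 2.096 0.781
v -2.992 1.464 -0.441
v -3.395 2.211 -0.515
v -2.717 2.142 -0.005
v -2.997 2.071 0.796
v -3.843 1.489 -0.456
v -4.123 1.418 0.345
v -3.804 2.49 0.099
v -3.036 1.07 0.241
v -3.447 1.053 0.526
v -3.038 1.291 0.691
v -4.068 2.202 0.411
v -3.659 2.439 0.576
v -3.686 1.712 0.932
v -3.181 1.121 -0.236
v -2.772 1.358 -0.071
v -3.802 2.269 -0.351
v -3.393 2.507 -0.186
v -3.154 1.848 -0.592
v -2.994 2.467 0.114
v -2.61 1.757 0.185
v -2.755 1.808 -0.292
v -2.992 2.246 -0.336
v -3.159 2.425 0.585
v -2.775 1.715 0.656
v -3.186 1.698 0.941
v -3.423 2.137 0.897
v -2.758 2.164 0.436
v -4.065 1.845 -0.316
v -3.681 1.135 -0.245
v -3.417 1.423 -0.557
v -3.654 1.862 -0.601
v -4.23 1.803 0.155
v -3.846 1.093 0.226
v -3.848 1.314 0.676
v -4.085 1.752 0.632
v -4.082 1.396 -0.096
f 2 1 5
f 2 5 3
f 3 5 6
f 3 6 4
f 5 1 7
f 5 7 6
f 6 7 8
f 6 8 4
f 7 1 9
f 7 9 8
f 8 9 10
f 8 10 4
f 9 1 11
f 9 11 10
f 10 11 12
f 10 12 4
f 11 1 13
f 11 13 12
f 12 13 14
f 12 14 4
f 13 1 15
f 13 15 14
f 14 15 16
f 14 16 4
f 15 1 17
f 15 17 16
f 16 17 18
f 16 18 4
f 17 1 19
f 17 19 18
f 18 19 20
f 18 20 4
f 19 1 2
f 19 2 20
f 20 2 3
f 20 3 4
f 22 21 24
f 22 24 23
f 24 21 25
f 24 25 23
f 25 21 26
f 25 26 23
f 26 21 27
f 26 27 23
f 27 21 28
f 27 28 23
f 28 21 29
f 28 29 23
f 29 21 30
f 29 30 23
f 30 21 31
f 30 31 23
f 31 21 32
f 31 32 23
f 32 21 33
f 32 33 23
f 33 21 22
f 33 22 23
f 34 71 50
f 71 45 74
f 50 74 39
f 71 74 50
f 34 50 46
f 50 39 51
f 46 51 35
f 50 51 46
f 34 46 55
f 46 35 56
f 55 56 41
f 46 56 55
f 34 55 67
f 55 41 70
f 67 70 44
f 55 70 67
f 34 67 71
f 67 44 75
f 71 75 45
f 67 75 71
f 35 51 62
f 51 39 65
f 62 65 43
f 51 65 62
f 39 74 52
f 74 45 73
f 52 73 38
f 74 73 52
f 45 75 72
f 75 44 68
f 72 68 36
f 75 68 72
f 44 70 69
f 70 41 57
f 69 57 40
f 70 57 69
f 41 56 61
f 56 35 58
f 61 58 42
f 56 58 61
f 37 63 49
f 63 43 64
f 49 64 38
f 63 64 49
f 37 49 47
f 49 38 48
f 47 48 36
f 49 48 47
f 37 47 54
f 47 36 53
f 54 53 40
f 47 53 54
f 37 54 59
f 54 40 60
f 59 60 42
f 54 60 59
f 37 59 63
f 59 42 66
f 63 66 43
f 59 66 63
f 38 64 52
f 64 43 65
f 52 65 39
f 64 65 52
f 36 48 72
f 48 38 73
f 72 73 45
f 48 73 72
f 40 53 69
f 53 36 68
f 69 68 44
f 53 68 69
f 42 60 61
f 60 40 57
f 61 57 41
f 60 57 61
f 43 66 62
f 66 42 58
f 62 58 35
f 66 58 62



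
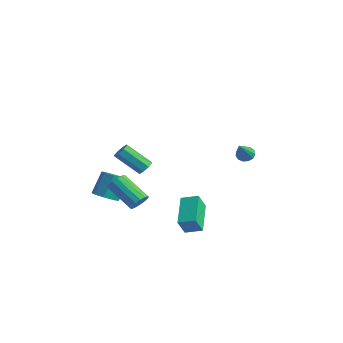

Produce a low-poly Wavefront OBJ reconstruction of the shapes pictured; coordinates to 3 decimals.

v 0.038 -3.055 -3.116
v 0.285 -2.65 -2.644
v -1.371 -2.959 -1.511
v -1.618 -3.365 -1.984
v 0.103 -2.442 -2.853
v -1.553 -2.752 -1.721
v -0.096 -2.399 -3.134
v -1.753 -2.709 -2.001
v -0.26 -2.532 -3.409
v -1.916 -2.841 -2.277
v -0.344 -2.805 -3.606
v -2 -3.114 -2.474
v -0.325 -3.145 -3.672
v -1.981 -3.454 -2.54
v -0.209 -3.461 -3.589
v -1.865 -3.77 -2.456
v -0.027 -3.668 -3.379
v -1.683 -3.978 -2.247
v 0.173 -3.711 -3.099
v -1.484 -4.021 -1.966
v 0.336 -3.579 -2.823
v -1.32 -3.888 -1.691
v 0.42 -3.306 -2.626
v -1.236 -3.615 -1.494
v 0.401 -2.966 -2.56
v -1.255 -3.275 -1.428
v 1.703 -0.938 -3.615
v 1.756 -1.512 -2.585
v 2.514 -0.339 -3.322
v 2.567 -0.912 -2.292
v 3.053 -2.348 -4.468
v 3.106 -2.921 -3.438
v 3.864 -1.748 -4.175
v 3.917 -2.322 -3.145
v -3.607 -2.601 -4.379
v -2.973 -2.122 -4.616
v -3.118 -1.239 -3.217
v -3.753 -1.719 -2.981
v -3.533 -1.898 -4.815
v -3.678 -1.016 -3.416
v -4.137 -2.087 -4.759
v -4.282 -1.205 -3.36
v -4.431 -2.577 -4.48
v -4.576 -1.694 -3.082
v -4.242 -3.081 -4.143
v -4.387 -2.198 -2.744
v -3.682 -3.304 -3.944
v -3.827 -2.422 -2.545
v -3.078 -3.115 -4
v -3.223 -2.233 -2.601
v -2.784 -2.626 -4.278
v -2.929 -1.743 -2.88
v 1.103 -3.496 0.244
v 1.536 -3.63 0.555
v 0.41 -4.458 1.767
v -0.023 -4.324 1.456
v 1.373 -3.256 0.659
v 0.247 -4.084 1.871
v 1.052 -3.023 0.52
v -0.074 -3.851 1.732
v 0.76 -3.066 0.219
v -0.366 -3.895 1.431
v 0.67 -3.362 -0.067
v -0.456 -4.19 1.145
v 0.833 -3.736 -0.171
v -0.293 -4.564 1.041
v 1.154 -3.969 -0.032
v 0.028 -4.797 1.18
v 1.446 -3.925 0.269
v 0.32 -4.754 1.481
v 0.821 4.255 -1.451
v 1.362 4.359 -1.632
v 1.479 3.125 -0.129
v 1.295 4.585 -1.405
v 1.078 4.707 -1.193
v 0.779 4.685 -1.063
v 0.493 4.526 -1.056
v 0.311 4.282 -1.174
v 0.291 4.029 -1.38
v 0.439 3.848 -1.609
v 0.708 3.797 -1.787
v 1.013 3.891 -1.859
v 1.256 4.1 -1.801
f 2 1 5
f 2 5 3
f 3 5 6
f 3 6 4
f 5 1 7
f 5 7 6
f 6 7 8
f 6 8 4
f 7 1 9
f 7 9 8
f 8 9 10
f 8 10 4
f 9 1 11
f 9 11 10
f 10 11 12
f 10 12 4
f 11 1 13
f 11 13 12
f 12 13 14
f 12 14 4
f 13 1 15
f 13 15 14
f 14 15 16
f 14 16 4
f 15 1 17
f 15 17 16
f 16 17 18
f 16 18 4
f 17 1 19
f 17 19 18
f 18 19 20
f 18 20 4
f 19 1 21
f 19 21 20
f 20 21 22
f 20 22 4
f 21 1 23
f 21 23 22
f 22 23 24
f 22 24 4
f 23 1 25
f 23 25 24
f 24 25 26
f 24 26 4
f 25 1 2
f 25 2 26
f 26 2 3
f 26 3 4
f 28 30 27
f 31 28 27
f 27 30 29
f 29 31 27
f 28 34 30
f 32 28 31
f 32 34 28
f 30 34 29
f 33 31 29
f 29 34 33
f 33 32 31
f 34 32 33
f 36 35 39
f 36 39 37
f 37 39 40
f 37 40 38
f 39 35 41
f 39 41 40
f 40 41 42
f 40 42 38
f 41 35 43
f 41 43 42
f 42 43 44
f 42 44 38
f 43 35 45
f 43 45 44
f 44 45 46
f 44 46 38
f 45 35 47
f 45 47 46
f 46 47 48
f 46 48 38
f 47 35 49
f 47 49 48
f 48 49 50
f 48 50 38
f 49 35 51
f 49 51 50
f 50 51 52
f 50 52 38
f 51 35 36
f 51 36 52
f 52 36 37
f 52 37 38
f 54 53 57
f 54 57 55
f 55 57 58
f 55 58 56
f 57 53 59
f 57 59 58
f 58 59 60
f 58 60 56
f 59 53 61
f 59 61 60
f 60 61 62
f 60 62 56
f 61 53 63
f 61 63 62
f 62 63 64
f 62 64 56
f 63 53 65
f 63 65 64
f 64 65 66
f 64 66 56
f 65 53 67
f 65 67 66
f 66 67 68
f 66 68 56
f 67 53 69
f 67 69 68
f 68 69 70
f 68 70 56
f 69 53 54
f 69 54 70
f 70 54 55
f 70 55 56
f 72 71 74
f 72 74 73
f 74 71 75
f 74 75 73
f 75 71 76
f 75 76 73
f 76 71 77
f 76 77 73
f 77 71 78
f 77 78 73
f 78 71 79
f 78 79 73
f 79 71 80
f 79 80 73
f 80 71 81
f 80 81 73
f 81 71 82
f 81 82 73
f 82 71 83
f 82 83 73
f 83 71 72
f 83 72 73



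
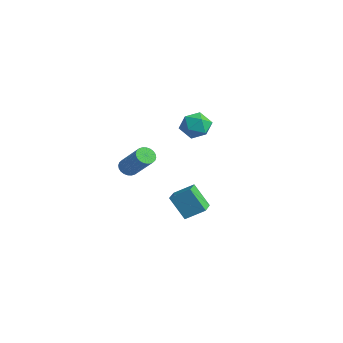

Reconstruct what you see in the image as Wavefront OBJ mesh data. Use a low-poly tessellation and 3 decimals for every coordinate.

v 0.789 3.359 3.441
v 1.542 3.374 3.675
v 0.838 2.086 3.365
v 1.591 2.101 3.599
v 1.017 2.293 4.105
v 0.987 3.08 4.151
v 1.393 2.38 2.889
v 1.363 3.167 2.935
v 1.915 2.769 3.333
v 1.683 2.715 4.085
v 0.697 2.745 2.955
v 0.465 2.691 3.707
v -1.813 1.086 0.063
v -1.56 0.707 -0.142
v -0.294 0.875 1.112
v -0.547 1.254 1.317
v -1.485 0.859 -0.238
v -0.219 1.027 1.016
v -1.46 1.046 -0.288
v -0.194 1.214 0.966
v -1.488 1.238 -0.285
v -0.222 1.407 0.969
v -1.566 1.408 -0.229
v -0.3 1.576 1.025
v -1.682 1.529 -0.129
v -0.416 1.697 1.126
v -1.818 1.582 0.001
v -0.552 1.75 1.255
v -1.953 1.56 0.14
v -0.687 1.728 1.395
v -2.066 1.465 0.268
v -0.8 1.633 1.522
v -2.141 1.313 0.364
v -0.875 1.481 1.618
v -2.166 1.126 0.414
v -0.9 1.294 1.668
v -2.138 0.933 0.411
v -0.872 1.102 1.665
v -2.06 0.764 0.355
v -0.794 0.932 1.609
v -1.944 0.643 0.254
v -0.678 0.811 1.509
v -1.808 0.59 0.125
v -0.542 0.758 1.379
v -1.673 0.612 -0.015
v -0.407 0.78 1.24
v -0.167 3.041 -3.088
v -0.863 2.646 -1.928
v -0.925 3.75 -3.302
v -1.622 3.355 -2.141
v 0.382 3.805 -2.499
v -0.315 3.41 -1.338
v -0.377 4.514 -2.712
v -1.073 4.119 -1.552
f 1 12 6
f 1 6 2
f 1 2 8
f 1 8 11
f 1 11 12
f 2 6 10
f 6 12 5
f 12 11 3
f 11 8 7
f 8 2 9
f 4 10 5
f 4 5 3
f 4 3 7
f 4 7 9
f 4 9 10
f 5 10 6
f 3 5 12
f 7 3 11
f 9 7 8
f 10 9 2
f 14 13 17
f 14 17 15
f 15 17 18
f 15 18 16
f 17 13 19
f 17 19 18
f 18 19 20
f 18 20 16
f 19 13 21
f 19 21 20
f 20 21 22
f 20 22 16
f 21 13 23
f 21 23 22
f 22 23 24
f 22 24 16
f 23 13 25
f 23 25 24
f 24 25 26
f 24 26 16
f 25 13 27
f 25 27 26
f 26 27 28
f 26 28 16
f 27 13 29
f 27 29 28
f 28 29 30
f 28 30 16
f 29 13 31
f 29 31 30
f 30 31 32
f 30 32 16
f 31 13 33
f 31 33 32
f 32 33 34
f 32 34 16
f 33 13 35
f 33 35 34
f 34 35 36
f 34 36 16
f 35 13 37
f 35 37 36
f 36 37 38
f 36 38 16
f 37 13 39
f 37 39 38
f 38 39 40
f 38 40 16
f 39 13 41
f 39 41 40
f 40 41 42
f 40 42 16
f 41 13 43
f 41 43 42
f 42 43 44
f 42 44 16
f 43 13 45
f 43 45 44
f 44 45 46
f 44 46 16
f 45 13 14
f 45 14 46
f 46 14 15
f 46 15 16
f 48 50 47
f 51 48 47
f 47 50 49
f 49 51 47
f 48 54 50
f 52 48 51
f 52 54 48
f 50 54 49
f 53 51 49
f 49 54 53
f 53 52 51
f 54 52 53



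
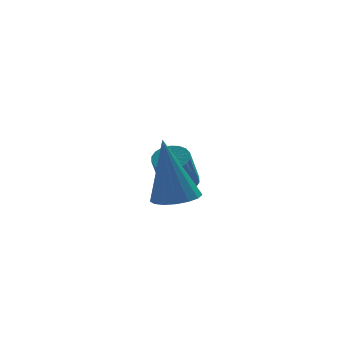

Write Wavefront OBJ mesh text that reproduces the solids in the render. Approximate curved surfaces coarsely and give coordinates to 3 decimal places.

v -3.592 -1.314 -0.405
v -3.096 -0.897 -0.351
v -3.908 -1.186 1.505
v -3.342 -0.714 -0.404
v -3.645 -0.669 -0.457
v -3.936 -0.771 -0.498
v -4.148 -0.997 -0.518
v -4.233 -1.297 -0.512
v -4.171 -1.6 -0.481
v -3.976 -1.838 -0.433
v -3.694 -1.956 -0.379
v -3.388 -1.927 -0.33
v -3.129 -1.757 -0.299
v -2.976 -1.486 -0.291
v -2.964 -1.176 -0.31
v -2.989 1.819 -1.051
v -2.517 1.602 -1.023
v -2.859 1.004 0.08
v -3.331 1.221 0.051
v -2.49 1.8 -0.907
v -2.832 1.202 0.196
v -2.561 2.002 -0.819
v -2.903 1.404 0.283
v -2.718 2.168 -0.778
v -3.059 1.57 0.325
v -2.928 2.265 -0.79
v -3.269 1.667 0.312
v -3.15 2.273 -0.855
v -3.491 1.675 0.248
v -3.34 2.191 -0.958
v -3.682 1.593 0.144
v -3.461 2.036 -1.08
v -3.803 1.438 0.023
v -3.488 1.838 -1.196
v -3.83 1.24 -0.093
v -3.417 1.636 -1.283
v -3.759 1.038 -0.181
v -3.261 1.47 -1.325
v -3.602 0.872 -0.222
v -3.051 1.373 -1.312
v -3.392 0.775 -0.21
v -2.829 1.365 -1.248
v -3.17 0.767 -0.145
v -2.638 1.447 -1.144
v -2.98 0.849 -0.042
f 2 1 4
f 2 4 3
f 4 1 5
f 4 5 3
f 5 1 6
f 5 6 3
f 6 1 7
f 6 7 3
f 7 1 8
f 7 8 3
f 8 1 9
f 8 9 3
f 9 1 10
f 9 10 3
f 10 1 11
f 10 11 3
f 11 1 12
f 11 12 3
f 12 1 13
f 12 13 3
f 13 1 14
f 13 14 3
f 14 1 15
f 14 15 3
f 15 1 2
f 15 2 3
f 17 16 20
f 17 20 18
f 18 20 21
f 18 21 19
f 20 16 22
f 20 22 21
f 21 22 23
f 21 23 19
f 22 16 24
f 22 24 23
f 23 24 25
f 23 25 19
f 24 16 26
f 24 26 25
f 25 26 27
f 25 27 19
f 26 16 28
f 26 28 27
f 27 28 29
f 27 29 19
f 28 16 30
f 28 30 29
f 29 30 31
f 29 31 19
f 30 16 32
f 30 32 31
f 31 32 33
f 31 33 19
f 32 16 34
f 32 34 33
f 33 34 35
f 33 35 19
f 34 16 36
f 34 36 35
f 35 36 37
f 35 37 19
f 36 16 38
f 36 38 37
f 37 38 39
f 37 39 19
f 38 16 40
f 38 40 39
f 39 40 41
f 39 41 19
f 40 16 42
f 40 42 41
f 41 42 43
f 41 43 19
f 42 16 44
f 42 44 43
f 43 44 45
f 43 45 19
f 44 16 17
f 44 17 45
f 45 17 18
f 45 18 19



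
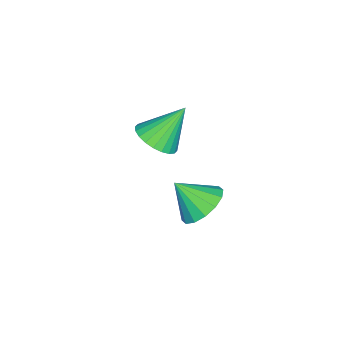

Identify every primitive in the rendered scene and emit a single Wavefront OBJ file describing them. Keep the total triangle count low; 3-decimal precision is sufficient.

v -3.181 0.416 0.065
v -2.249 0.322 0.581
v -4.019 1.384 1.755
v -2.201 0.692 0.393
v -2.302 1.019 0.155
v -2.538 1.255 -0.097
v -2.871 1.363 -0.324
v -3.252 1.327 -0.492
v -3.622 1.152 -0.575
v -3.924 0.865 -0.56
v -4.114 0.509 -0.451
v -4.162 0.14 -0.263
v -4.06 -0.188 -0.025
v -3.825 -0.423 0.227
v -3.492 -0.531 0.454
v -3.111 -0.495 0.622
v -2.741 -0.32 0.705
v -2.438 -0.033 0.691
v 1.446 4.272 1.28
v 2.02 3.644 0.599
v 1.614 3.168 2.44
v 2.403 3.97 0.854
v 2.53 4.377 1.224
v 2.366 4.756 1.608
v 1.956 5.005 1.905
v 1.41 5.058 2.034
v 0.873 4.901 1.961
v 0.49 4.575 1.706
v 0.363 4.167 1.336
v 0.527 3.788 0.952
v 0.937 3.539 0.655
v 1.483 3.486 0.526
f 2 1 4
f 2 4 3
f 4 1 5
f 4 5 3
f 5 1 6
f 5 6 3
f 6 1 7
f 6 7 3
f 7 1 8
f 7 8 3
f 8 1 9
f 8 9 3
f 9 1 10
f 9 10 3
f 10 1 11
f 10 11 3
f 11 1 12
f 11 12 3
f 12 1 13
f 12 13 3
f 13 1 14
f 13 14 3
f 14 1 15
f 14 15 3
f 15 1 16
f 15 16 3
f 16 1 17
f 16 17 3
f 17 1 18
f 17 18 3
f 18 1 2
f 18 2 3
f 20 19 22
f 20 22 21
f 22 19 23
f 22 23 21
f 23 19 24
f 23 24 21
f 24 19 25
f 24 25 21
f 25 19 26
f 25 26 21
f 26 19 27
f 26 27 21
f 27 19 28
f 27 28 21
f 28 19 29
f 28 29 21
f 29 19 30
f 29 30 21
f 30 19 31
f 30 31 21
f 31 19 32
f 31 32 21
f 32 19 20
f 32 20 21



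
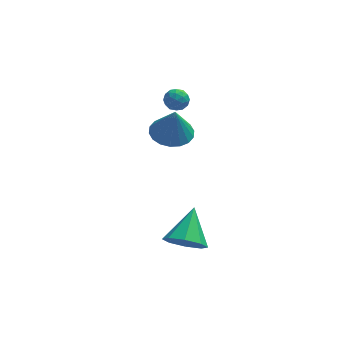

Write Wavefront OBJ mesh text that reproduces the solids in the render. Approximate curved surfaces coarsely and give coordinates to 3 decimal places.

v -0.535 3.102 0.606
v 0.01 3.062 0.98
v -0.65 2.038 0.66
v -0.105 1.998 1.034
v -0.654 2.276 1.278
v -0.584 2.934 1.245
v -0.056 2.166 0.395
v 0.014 2.824 0.362
v 0.306 2.484 0.85
v -0.064 2.552 1.395
v -0.576 2.548 0.245
v -0.946 2.616 0.79
v -0.253 3.176 0.788
v -0.387 1.924 0.852
v -0.71 2.088 0.996
v -0.39 2.065 1.215
v -0.602 3.1 0.943
v -0.281 3.077 1.163
v -0.671 2.614 1.339
v -0.359 2.023 0.477
v -0.038 2 0.697
v -0.25 3.035 0.425
v 0.07 3.012 0.644
v 0.031 2.486 0.301
v 0.242 2.813 0.931
v 0.175 2.187 0.964
v 0.203 2.286 0.588
v 0.244 2.672 0.568
v 0.025 2.852 1.252
v -0.043 2.227 1.284
v -0.366 2.39 1.428
v -0.324 2.777 1.408
v 0.199 2.513 1.176
v -0.597 2.873 0.356
v -0.665 2.248 0.388
v -0.316 2.323 0.232
v -0.274 2.71 0.212
v -0.815 2.913 0.676
v -0.882 2.287 0.709
v -0.884 2.428 1.072
v -0.843 2.814 1.052
v -0.839 2.587 0.464
v -0.391 -3.995 -3.936
v 0.637 -4.268 -4.051
v 0.151 -2.425 -2.804
v 0.38 -3.756 -4.637
v -0.328 -3.385 -4.813
v -1.074 -3.371 -4.474
v -1.42 -3.723 -3.82
v -1.163 -4.234 -3.234
v -0.455 -4.605 -3.059
v 0.291 -4.619 -3.397
v -0.716 0.172 0.507
v 0.021 -0.584 0.331
v -0.564 -0.072 2.193
v 0.282 -0.187 0.365
v 0.345 0.281 0.427
v 0.199 0.727 0.505
v -0.129 1.064 0.583
v -0.573 1.223 0.646
v -1.046 1.175 0.682
v -1.453 0.928 0.683
v -1.714 0.531 0.649
v -1.777 0.063 0.587
v -1.631 -0.383 0.509
v -1.303 -0.72 0.431
v -0.859 -0.879 0.368
v -0.386 -0.831 0.332
f 1 38 17
f 38 12 41
f 17 41 6
f 38 41 17
f 1 17 13
f 17 6 18
f 13 18 2
f 17 18 13
f 1 13 22
f 13 2 23
f 22 23 8
f 13 23 22
f 1 22 34
f 22 8 37
f 34 37 11
f 22 37 34
f 1 34 38
f 34 11 42
f 38 42 12
f 34 42 38
f 2 18 29
f 18 6 32
f 29 32 10
f 18 32 29
f 6 41 19
f 41 12 40
f 19 40 5
f 41 40 19
f 12 42 39
f 42 11 35
f 39 35 3
f 42 35 39
f 11 37 36
f 37 8 24
f 36 24 7
f 37 24 36
f 8 23 28
f 23 2 25
f 28 25 9
f 23 25 28
f 4 30 16
f 30 10 31
f 16 31 5
f 30 31 16
f 4 16 14
f 16 5 15
f 14 15 3
f 16 15 14
f 4 14 21
f 14 3 20
f 21 20 7
f 14 20 21
f 4 21 26
f 21 7 27
f 26 27 9
f 21 27 26
f 4 26 30
f 26 9 33
f 30 33 10
f 26 33 30
f 5 31 19
f 31 10 32
f 19 32 6
f 31 32 19
f 3 15 39
f 15 5 40
f 39 40 12
f 15 40 39
f 7 20 36
f 20 3 35
f 36 35 11
f 20 35 36
f 9 27 28
f 27 7 24
f 28 24 8
f 27 24 28
f 10 33 29
f 33 9 25
f 29 25 2
f 33 25 29
f 44 43 46
f 44 46 45
f 46 43 47
f 46 47 45
f 47 43 48
f 47 48 45
f 48 43 49
f 48 49 45
f 49 43 50
f 49 50 45
f 50 43 51
f 50 51 45
f 51 43 52
f 51 52 45
f 52 43 44
f 52 44 45
f 54 53 56
f 54 56 55
f 56 53 57
f 56 57 55
f 57 53 58
f 57 58 55
f 58 53 59
f 58 59 55
f 59 53 60
f 59 60 55
f 60 53 61
f 60 61 55
f 61 53 62
f 61 62 55
f 62 53 63
f 62 63 55
f 63 53 64
f 63 64 55
f 64 53 65
f 64 65 55
f 65 53 66
f 65 66 55
f 66 53 67
f 66 67 55
f 67 53 68
f 67 68 55
f 68 53 54
f 68 54 55



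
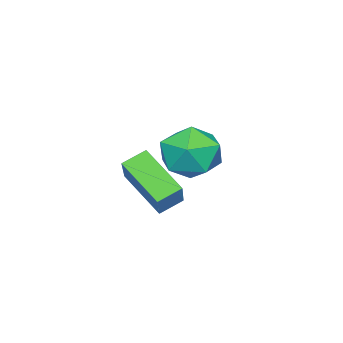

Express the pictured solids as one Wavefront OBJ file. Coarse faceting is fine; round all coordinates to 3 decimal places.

v -0.138 0.048 0.409
v 0.235 0.612 -0.569
v 1.525 -0.912 0.489
v 1.898 -0.348 -0.489
v 1.77 0.25 0.53
v 0.742 0.843 0.48
v 1.018 -1.143 -0.56
v -0.01 -0.55 -0.61
v 0.949 -0.125 -1.168
v 1.414 0.737 -0.494
v 0.346 -1.037 0.414
v 0.811 -0.175 1.088
v 3.19 1.002 -0.907
v 2.899 -0.462 0.22
v 4.403 1.711 0.328
v 4.111 0.247 1.455
v 3.869 0.553 -1.315
v 3.577 -0.911 -0.188
v 5.081 1.262 -0.08
v 4.79 -0.202 1.047
f 1 12 6
f 1 6 2
f 1 2 8
f 1 8 11
f 1 11 12
f 2 6 10
f 6 12 5
f 12 11 3
f 11 8 7
f 8 2 9
f 4 10 5
f 4 5 3
f 4 3 7
f 4 7 9
f 4 9 10
f 5 10 6
f 3 5 12
f 7 3 11
f 9 7 8
f 10 9 2
f 14 16 13
f 17 14 13
f 13 16 15
f 15 17 13
f 14 20 16
f 18 14 17
f 18 20 14
f 16 20 15
f 19 17 15
f 15 20 19
f 19 18 17
f 20 18 19



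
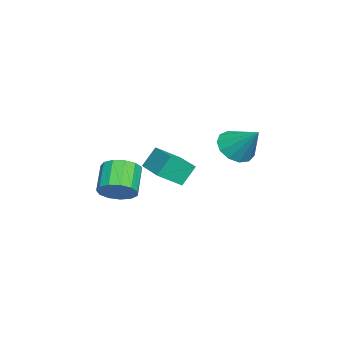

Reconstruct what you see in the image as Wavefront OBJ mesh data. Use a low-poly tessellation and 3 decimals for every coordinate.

v -3.136 -1.114 -1.868
v -2.554 -2.113 -1.113
v -3.576 -0.603 -0.851
v -2.994 -1.601 -0.097
v -1.506 -0.039 -1.703
v -0.924 -1.037 -0.949
v -1.946 0.473 -0.687
v -1.364 -0.526 0.068
v -3.219 2.027 0.186
v -2.515 2.313 -0.48
v -2.501 3.173 1.434
v -2.955 2.666 -0.551
v -3.48 2.816 -0.388
v -3.921 2.716 -0.043
v -4.139 2.398 0.375
v -4.065 1.961 0.733
v -3.723 1.546 0.917
v -3.22 1.283 0.869
v -2.717 1.257 0.604
v -2.373 1.475 0.206
v -2.298 1.869 -0.198
v -2.468 -3.249 -2.836
v -1.847 -3.484 -2.143
v -3.072 -3.607 -1.09
v -3.692 -3.371 -1.784
v -1.891 -2.945 -2.131
v -3.116 -3.068 -1.078
v -2.118 -2.503 -2.344
v -3.343 -2.625 -1.291
v -2.456 -2.297 -2.713
v -3.681 -2.419 -1.66
v -2.798 -2.393 -3.121
v -4.022 -2.516 -2.068
v -3.034 -2.761 -3.439
v -4.259 -2.884 -2.386
v -3.091 -3.284 -3.566
v -4.316 -3.407 -2.513
v -2.95 -3.796 -3.461
v -4.175 -3.918 -2.408
v -2.655 -4.134 -3.158
v -3.88 -4.256 -2.105
v -2.301 -4.191 -2.753
v -3.526 -4.313 -1.7
v -2 -3.949 -2.374
v -3.225 -4.071 -1.321
f 2 4 1
f 5 2 1
f 1 4 3
f 3 5 1
f 2 8 4
f 6 2 5
f 6 8 2
f 4 8 3
f 7 5 3
f 3 8 7
f 7 6 5
f 8 6 7
f 10 9 12
f 10 12 11
f 12 9 13
f 12 13 11
f 13 9 14
f 13 14 11
f 14 9 15
f 14 15 11
f 15 9 16
f 15 16 11
f 16 9 17
f 16 17 11
f 17 9 18
f 17 18 11
f 18 9 19
f 18 19 11
f 19 9 20
f 19 20 11
f 20 9 21
f 20 21 11
f 21 9 10
f 21 10 11
f 23 22 26
f 23 26 24
f 24 26 27
f 24 27 25
f 26 22 28
f 26 28 27
f 27 28 29
f 27 29 25
f 28 22 30
f 28 30 29
f 29 30 31
f 29 31 25
f 30 22 32
f 30 32 31
f 31 32 33
f 31 33 25
f 32 22 34
f 32 34 33
f 33 34 35
f 33 35 25
f 34 22 36
f 34 36 35
f 35 36 37
f 35 37 25
f 36 22 38
f 36 38 37
f 37 38 39
f 37 39 25
f 38 22 40
f 38 40 39
f 39 40 41
f 39 41 25
f 40 22 42
f 40 42 41
f 41 42 43
f 41 43 25
f 42 22 44
f 42 44 43
f 43 44 45
f 43 45 25
f 44 22 23
f 44 23 45
f 45 23 24
f 45 24 25

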